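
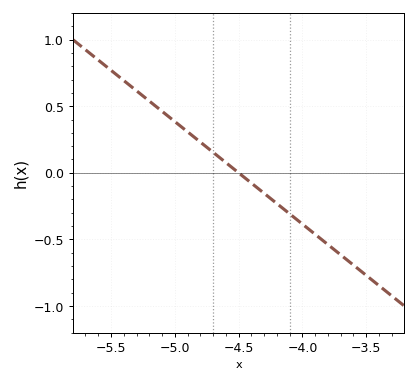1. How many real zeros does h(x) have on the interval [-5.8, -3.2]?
1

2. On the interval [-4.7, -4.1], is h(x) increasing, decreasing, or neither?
decreasing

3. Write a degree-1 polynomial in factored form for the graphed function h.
y = -0.77(x + 4.5)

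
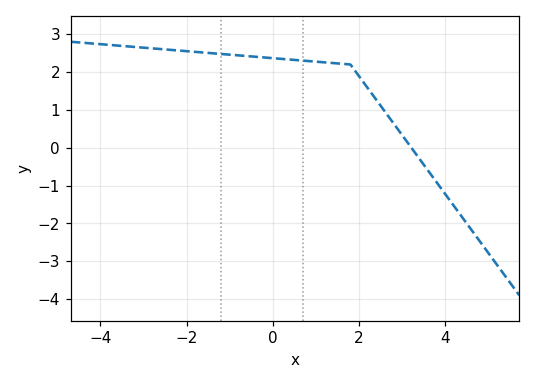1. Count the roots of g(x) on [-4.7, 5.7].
1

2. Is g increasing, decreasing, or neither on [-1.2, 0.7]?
decreasing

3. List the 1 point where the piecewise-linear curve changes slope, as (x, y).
(1.8, 2.2)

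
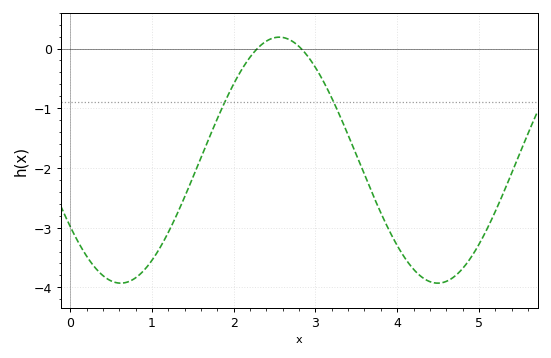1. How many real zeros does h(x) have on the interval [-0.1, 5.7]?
2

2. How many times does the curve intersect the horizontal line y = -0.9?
2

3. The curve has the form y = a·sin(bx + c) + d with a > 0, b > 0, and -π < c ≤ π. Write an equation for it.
y = 2.06sin(1.62x - 2.57) - 1.87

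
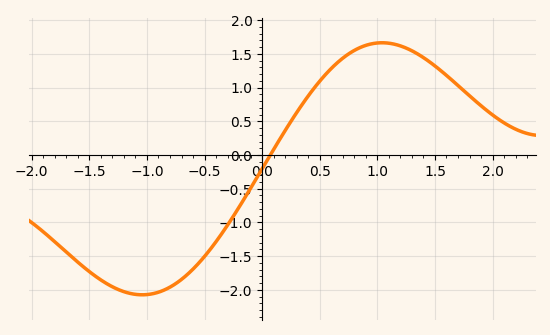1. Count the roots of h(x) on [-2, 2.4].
1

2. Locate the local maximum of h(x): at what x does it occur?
1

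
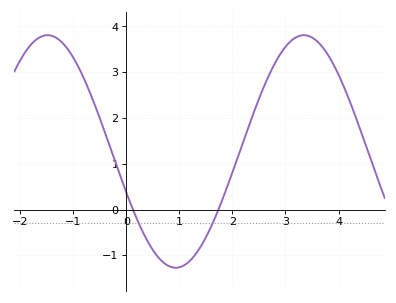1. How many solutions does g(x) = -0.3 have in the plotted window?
2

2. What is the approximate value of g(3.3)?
3.8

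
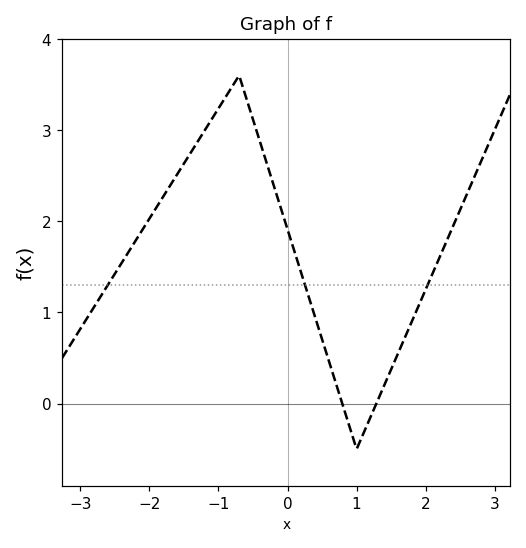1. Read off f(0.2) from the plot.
1.4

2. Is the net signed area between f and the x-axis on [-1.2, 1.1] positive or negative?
positive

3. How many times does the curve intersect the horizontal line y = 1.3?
3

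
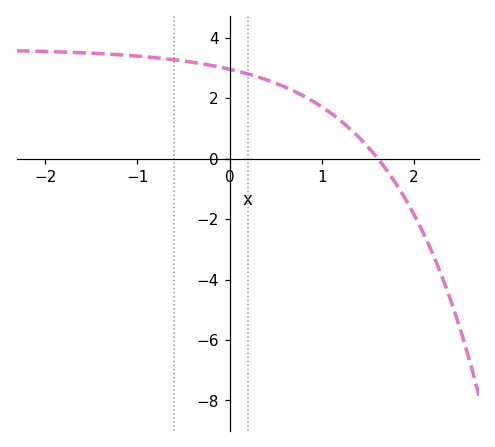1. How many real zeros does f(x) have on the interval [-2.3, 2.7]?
1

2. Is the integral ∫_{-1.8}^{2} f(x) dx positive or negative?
positive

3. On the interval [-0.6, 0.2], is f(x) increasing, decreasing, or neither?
decreasing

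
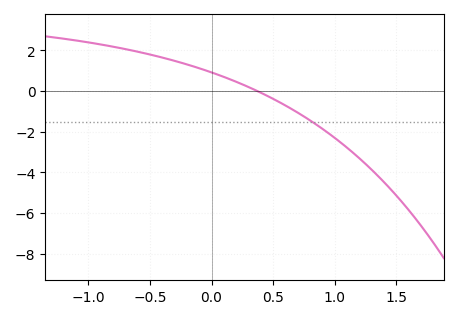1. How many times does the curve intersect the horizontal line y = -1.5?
1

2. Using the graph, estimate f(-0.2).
1.4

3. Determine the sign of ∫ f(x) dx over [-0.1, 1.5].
negative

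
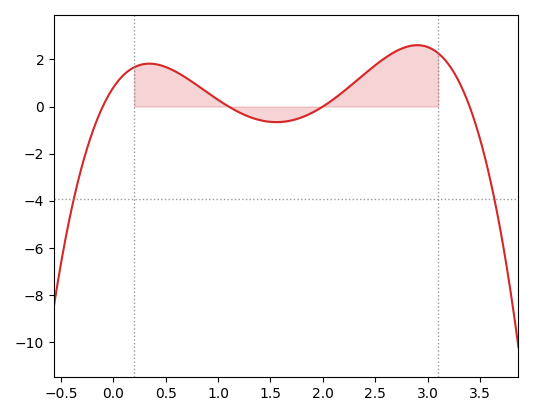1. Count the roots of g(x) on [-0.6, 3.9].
4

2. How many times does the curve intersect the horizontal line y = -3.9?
2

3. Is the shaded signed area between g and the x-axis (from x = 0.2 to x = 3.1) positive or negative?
positive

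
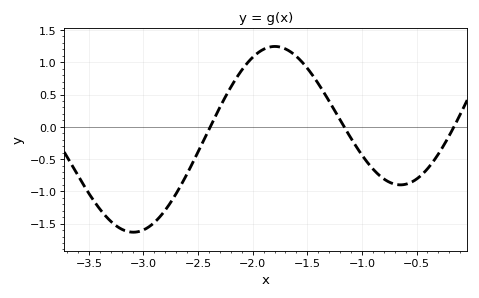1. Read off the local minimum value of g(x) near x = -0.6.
-0.899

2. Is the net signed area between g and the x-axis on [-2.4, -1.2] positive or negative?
positive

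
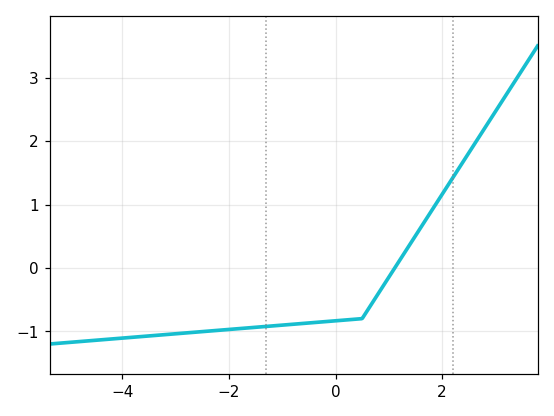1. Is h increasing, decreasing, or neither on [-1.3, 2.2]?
increasing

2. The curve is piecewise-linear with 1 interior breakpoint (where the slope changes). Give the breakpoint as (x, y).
(0.5, -0.8)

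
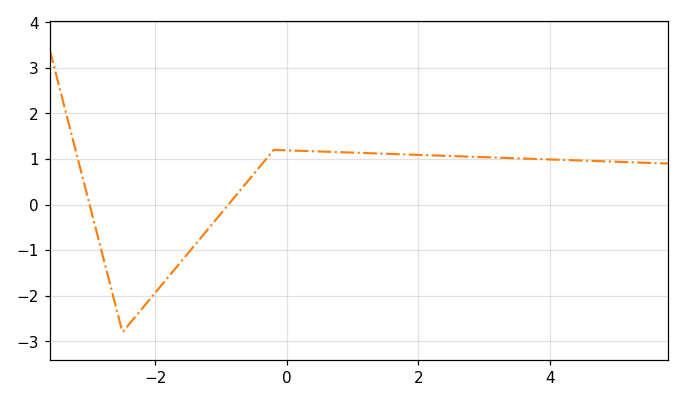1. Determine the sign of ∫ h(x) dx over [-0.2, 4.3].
positive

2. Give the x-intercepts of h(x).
-3, -0.8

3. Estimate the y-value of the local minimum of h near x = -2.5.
-2.8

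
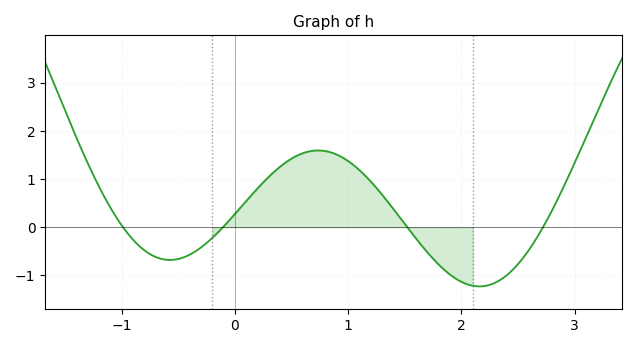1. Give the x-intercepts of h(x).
-0.988, -0.106, 1.52, 2.72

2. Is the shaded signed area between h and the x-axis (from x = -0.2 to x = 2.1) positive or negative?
positive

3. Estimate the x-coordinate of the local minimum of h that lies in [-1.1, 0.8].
-0.574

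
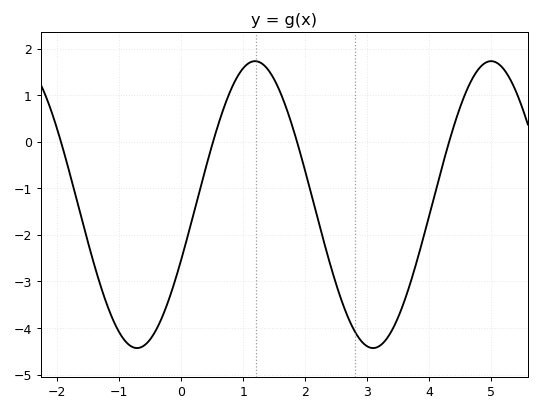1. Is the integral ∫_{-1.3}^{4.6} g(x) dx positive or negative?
negative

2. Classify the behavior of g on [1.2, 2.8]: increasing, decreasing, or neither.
decreasing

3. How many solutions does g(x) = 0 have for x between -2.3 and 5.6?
4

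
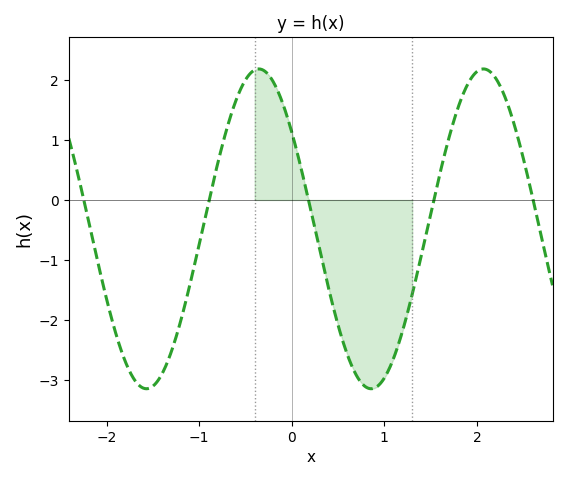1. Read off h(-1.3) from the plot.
-2.5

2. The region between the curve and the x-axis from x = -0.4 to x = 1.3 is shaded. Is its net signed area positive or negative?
negative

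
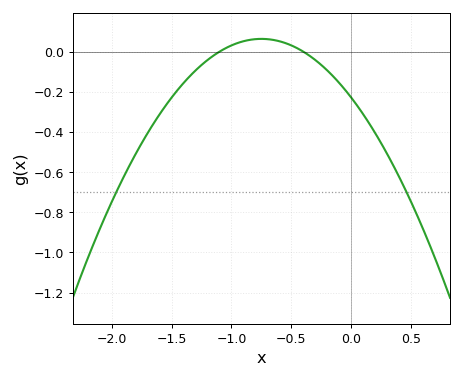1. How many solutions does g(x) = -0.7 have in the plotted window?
2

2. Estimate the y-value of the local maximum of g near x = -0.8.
0.064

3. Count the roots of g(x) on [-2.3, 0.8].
2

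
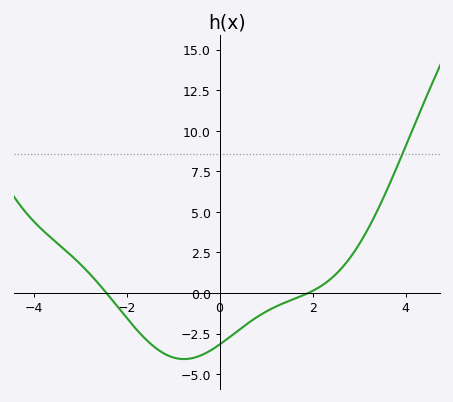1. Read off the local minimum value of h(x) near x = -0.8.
-4.08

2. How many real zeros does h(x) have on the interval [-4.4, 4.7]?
2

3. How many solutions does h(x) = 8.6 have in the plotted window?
1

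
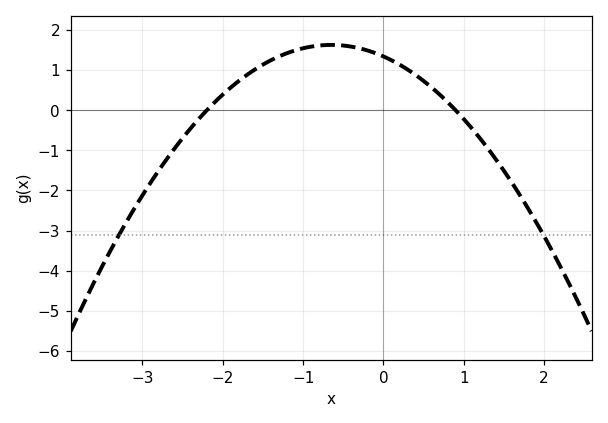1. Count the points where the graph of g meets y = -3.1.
2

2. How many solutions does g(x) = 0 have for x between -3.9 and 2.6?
2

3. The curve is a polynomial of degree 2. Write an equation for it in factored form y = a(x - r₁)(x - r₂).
y = -0.68(x + 2.2)(x - 0.9)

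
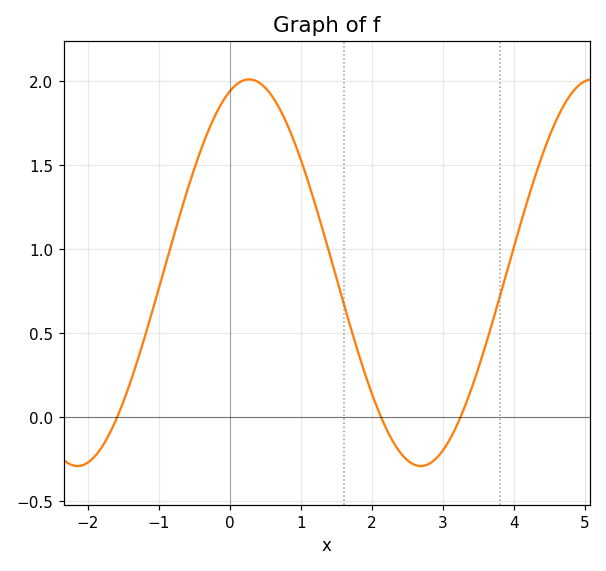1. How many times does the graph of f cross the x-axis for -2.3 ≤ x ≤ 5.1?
3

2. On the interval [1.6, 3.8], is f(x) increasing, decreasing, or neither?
neither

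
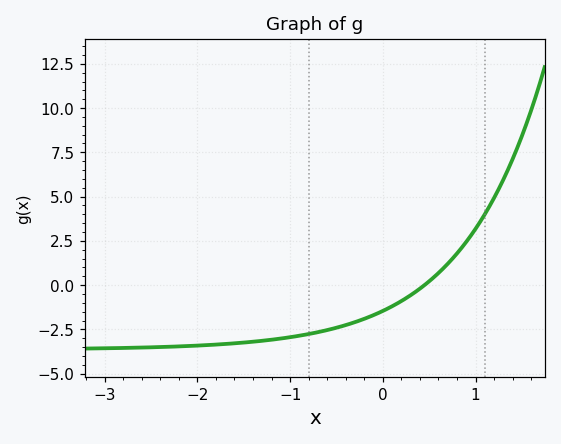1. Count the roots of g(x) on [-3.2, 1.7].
1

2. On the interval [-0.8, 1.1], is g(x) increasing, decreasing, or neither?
increasing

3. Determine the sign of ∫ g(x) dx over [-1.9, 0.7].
negative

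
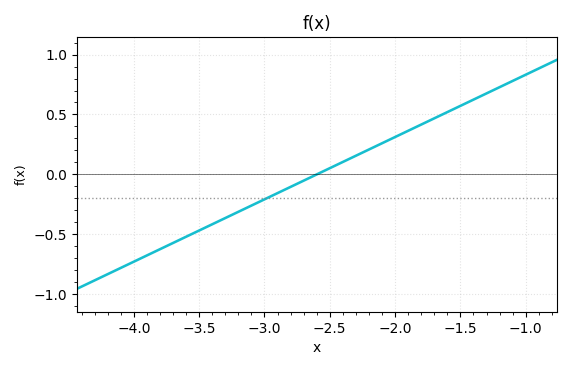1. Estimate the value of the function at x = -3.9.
-0.676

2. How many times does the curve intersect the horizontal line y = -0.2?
1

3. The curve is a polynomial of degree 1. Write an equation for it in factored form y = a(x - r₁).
y = 0.52(x + 2.6)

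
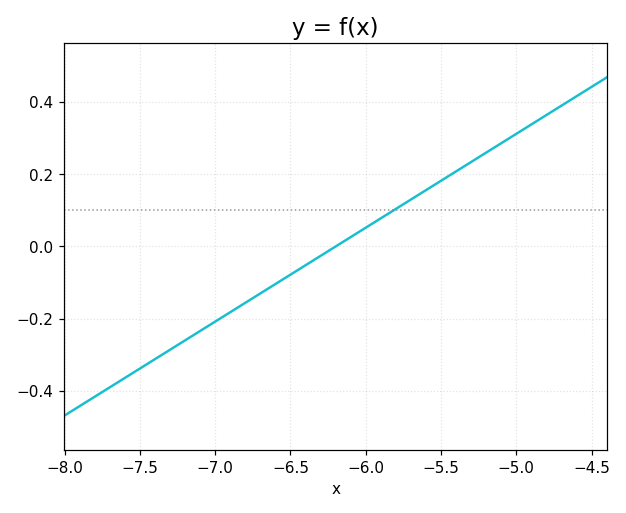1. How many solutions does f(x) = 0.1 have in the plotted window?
1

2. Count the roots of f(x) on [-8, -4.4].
1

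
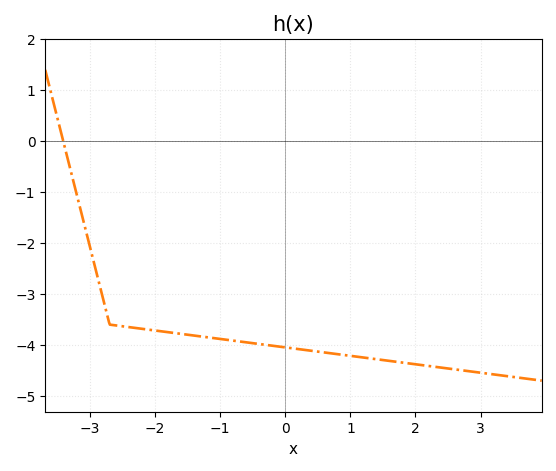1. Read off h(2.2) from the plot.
-4.4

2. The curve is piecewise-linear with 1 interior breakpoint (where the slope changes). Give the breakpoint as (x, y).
(-2.7, -3.6)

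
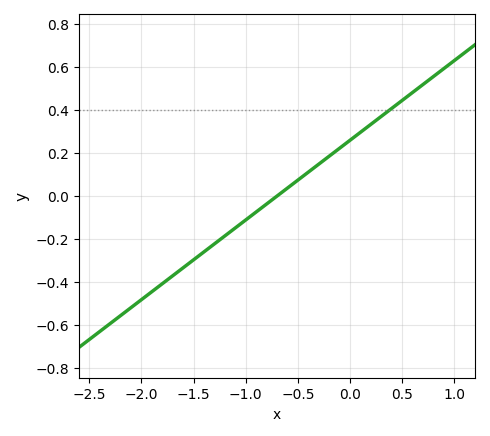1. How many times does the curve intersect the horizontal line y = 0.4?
1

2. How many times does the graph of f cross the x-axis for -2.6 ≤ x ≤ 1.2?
1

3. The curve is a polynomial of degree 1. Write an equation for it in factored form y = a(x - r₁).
y = 0.37(x + 0.7)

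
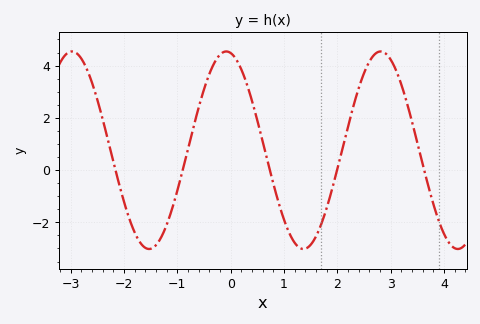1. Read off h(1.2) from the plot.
-2.8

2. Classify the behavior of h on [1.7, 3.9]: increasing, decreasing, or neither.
neither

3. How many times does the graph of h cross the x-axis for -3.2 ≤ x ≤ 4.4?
5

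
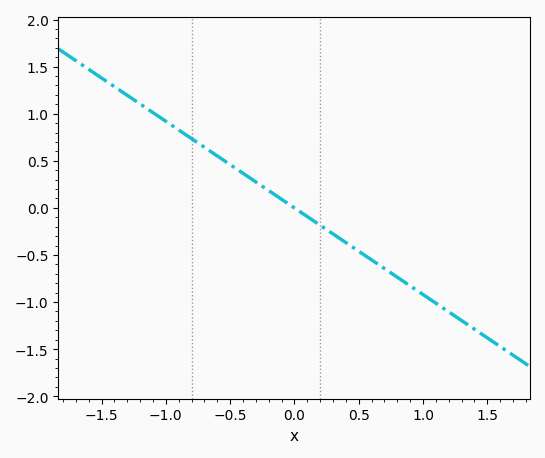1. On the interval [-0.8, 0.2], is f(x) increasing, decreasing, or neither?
decreasing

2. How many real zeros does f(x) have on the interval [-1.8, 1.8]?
1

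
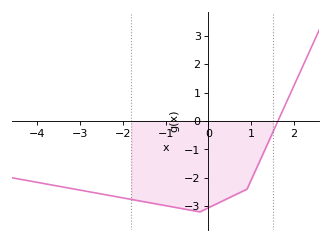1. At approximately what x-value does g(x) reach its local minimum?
-0.202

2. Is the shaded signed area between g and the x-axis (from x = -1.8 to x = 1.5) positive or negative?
negative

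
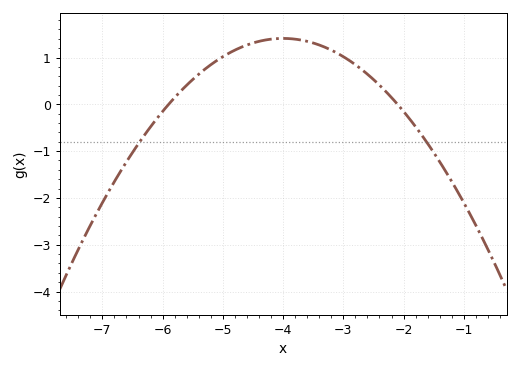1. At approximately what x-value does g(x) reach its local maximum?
-4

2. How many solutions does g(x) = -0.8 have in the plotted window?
2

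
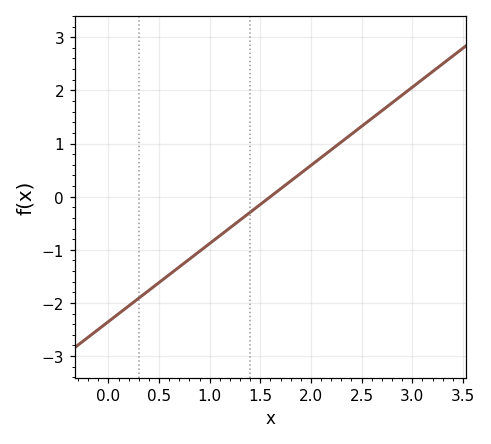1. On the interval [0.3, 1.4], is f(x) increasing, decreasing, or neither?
increasing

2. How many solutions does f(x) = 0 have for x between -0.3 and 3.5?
1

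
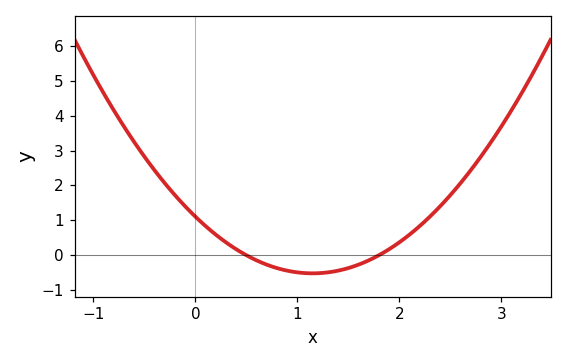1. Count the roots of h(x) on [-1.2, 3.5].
2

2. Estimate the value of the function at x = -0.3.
2.07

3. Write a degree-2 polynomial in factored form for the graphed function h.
y = 1.23(x - 0.5)(x - 1.8)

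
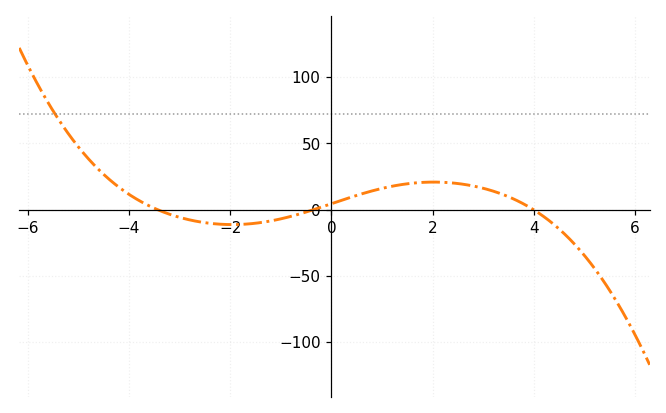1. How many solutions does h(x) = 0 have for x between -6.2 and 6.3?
3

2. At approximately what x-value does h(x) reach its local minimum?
-1.96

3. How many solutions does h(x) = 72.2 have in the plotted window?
1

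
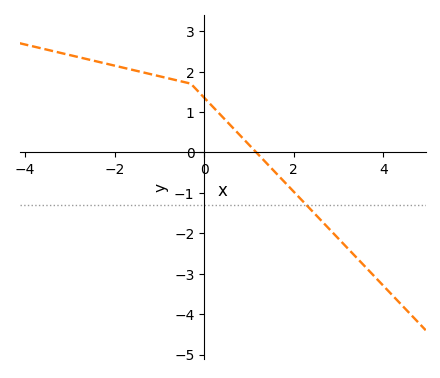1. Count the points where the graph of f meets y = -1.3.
1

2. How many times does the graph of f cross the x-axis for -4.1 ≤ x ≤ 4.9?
1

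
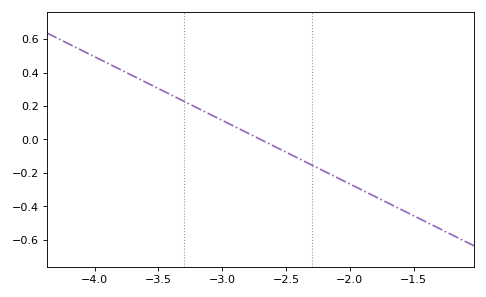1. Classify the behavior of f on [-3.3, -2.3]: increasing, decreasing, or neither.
decreasing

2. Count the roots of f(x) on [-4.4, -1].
1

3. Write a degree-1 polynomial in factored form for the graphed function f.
y = -0.38(x + 2.7)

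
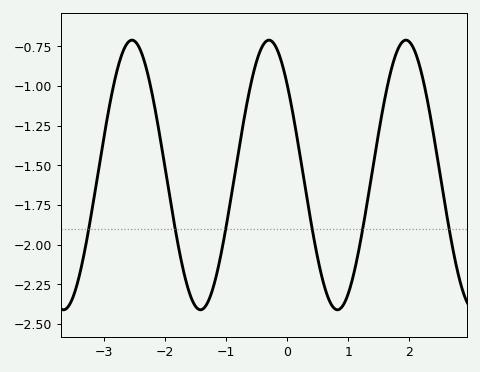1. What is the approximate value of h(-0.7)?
-1.2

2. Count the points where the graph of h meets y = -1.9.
6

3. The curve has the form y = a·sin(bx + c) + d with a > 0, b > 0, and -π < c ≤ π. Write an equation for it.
y = 0.85sin(2.8x + 2.4) - 1.56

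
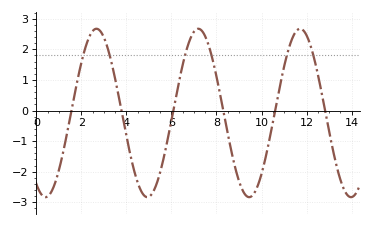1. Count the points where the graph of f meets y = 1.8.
6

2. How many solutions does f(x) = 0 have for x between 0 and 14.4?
6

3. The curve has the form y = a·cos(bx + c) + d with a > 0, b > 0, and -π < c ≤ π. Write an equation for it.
y = 2.75cos(1.39x + 2.57) - 0.08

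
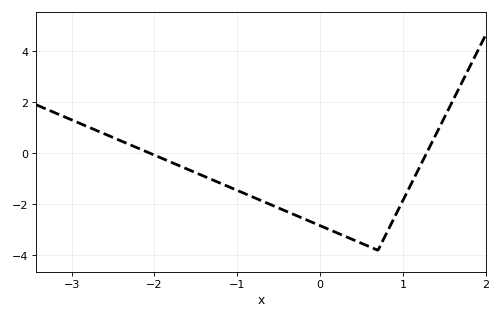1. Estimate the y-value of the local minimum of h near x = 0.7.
-3.8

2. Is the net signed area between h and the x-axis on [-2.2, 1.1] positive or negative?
negative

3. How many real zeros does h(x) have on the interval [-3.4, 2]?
2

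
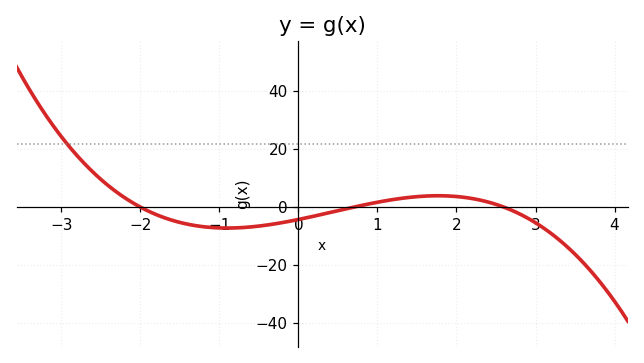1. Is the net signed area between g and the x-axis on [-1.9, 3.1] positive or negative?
negative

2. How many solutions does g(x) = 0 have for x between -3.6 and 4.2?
3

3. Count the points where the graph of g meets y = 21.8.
1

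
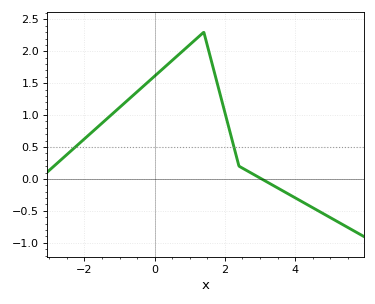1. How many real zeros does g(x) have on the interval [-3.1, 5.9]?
1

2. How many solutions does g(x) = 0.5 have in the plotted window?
2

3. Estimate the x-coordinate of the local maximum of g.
1.4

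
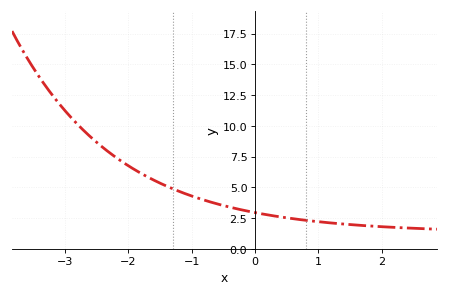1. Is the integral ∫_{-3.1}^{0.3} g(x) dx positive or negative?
positive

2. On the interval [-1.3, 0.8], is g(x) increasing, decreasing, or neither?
decreasing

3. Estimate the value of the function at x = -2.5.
8.65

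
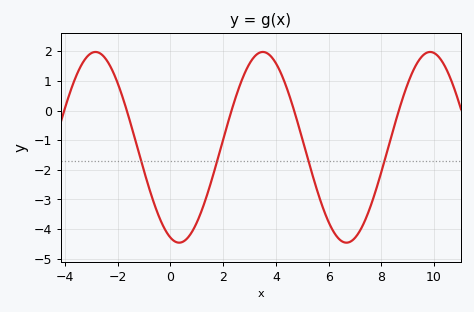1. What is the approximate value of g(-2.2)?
1.4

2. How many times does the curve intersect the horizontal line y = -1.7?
4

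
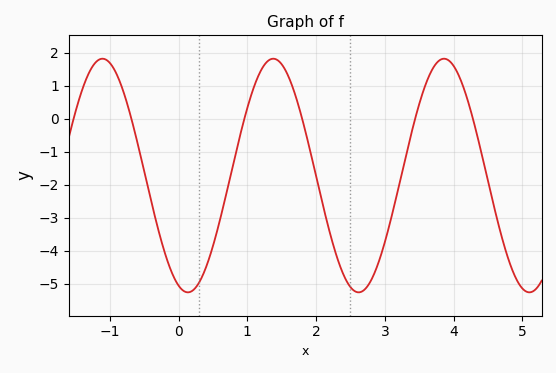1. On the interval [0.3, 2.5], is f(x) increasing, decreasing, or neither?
neither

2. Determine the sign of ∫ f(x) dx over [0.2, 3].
negative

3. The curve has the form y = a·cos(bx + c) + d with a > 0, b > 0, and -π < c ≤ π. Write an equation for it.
y = 3.54cos(2.5x + 2.8) - 1.72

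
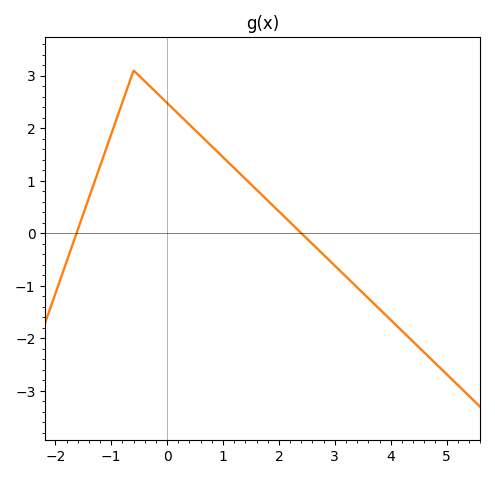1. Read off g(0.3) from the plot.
2.2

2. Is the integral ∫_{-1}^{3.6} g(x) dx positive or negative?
positive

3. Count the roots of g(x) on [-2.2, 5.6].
2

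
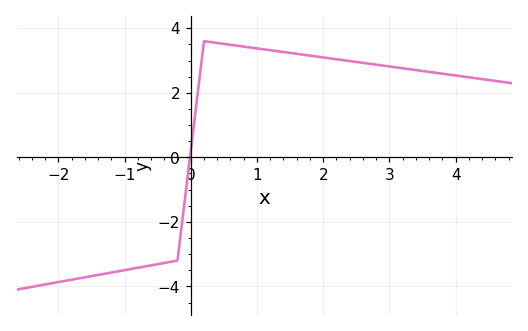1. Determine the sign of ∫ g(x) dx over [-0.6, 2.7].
positive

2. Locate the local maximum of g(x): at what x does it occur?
0.202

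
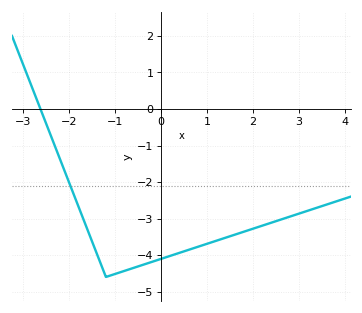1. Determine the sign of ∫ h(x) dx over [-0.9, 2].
negative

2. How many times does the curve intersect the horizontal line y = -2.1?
1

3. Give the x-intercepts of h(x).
-2.6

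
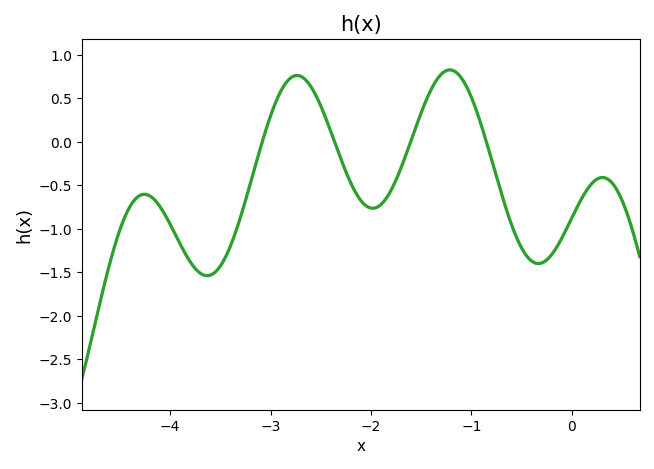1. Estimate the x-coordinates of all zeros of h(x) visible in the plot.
-3.1, -2.4, -1.6, -0.9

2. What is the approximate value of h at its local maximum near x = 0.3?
-0.4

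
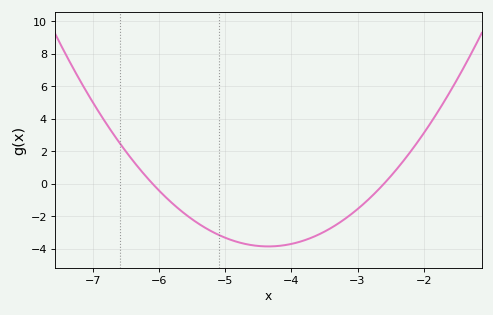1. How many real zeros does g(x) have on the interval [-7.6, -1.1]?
2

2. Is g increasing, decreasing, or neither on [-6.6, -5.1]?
decreasing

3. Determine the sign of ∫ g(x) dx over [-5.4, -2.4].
negative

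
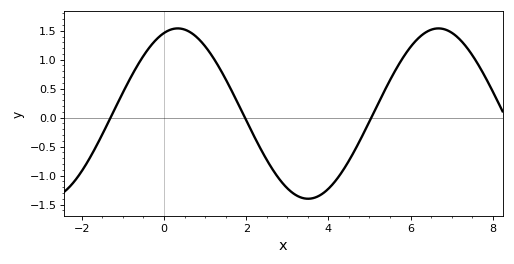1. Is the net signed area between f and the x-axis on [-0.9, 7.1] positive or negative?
positive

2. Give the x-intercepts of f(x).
-1.4, 2, 5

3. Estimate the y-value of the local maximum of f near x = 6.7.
1.55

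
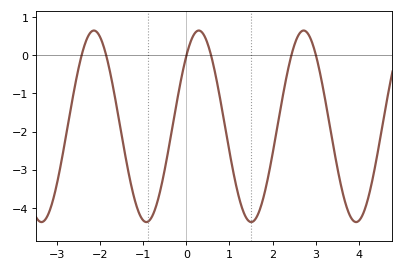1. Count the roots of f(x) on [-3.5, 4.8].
6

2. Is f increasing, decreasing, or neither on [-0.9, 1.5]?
neither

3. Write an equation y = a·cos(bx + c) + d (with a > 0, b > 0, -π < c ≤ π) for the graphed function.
y = 2.51cos(2.6x - 0.74) - 1.86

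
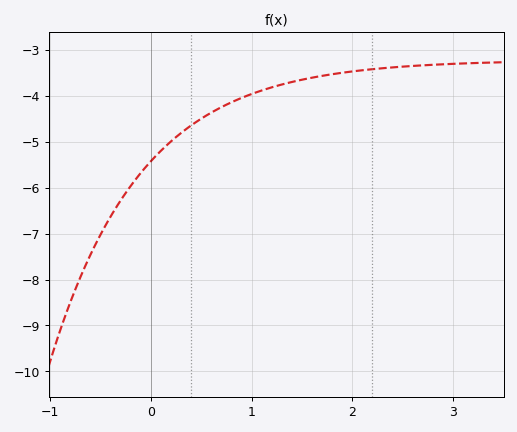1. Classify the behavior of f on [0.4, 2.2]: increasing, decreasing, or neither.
increasing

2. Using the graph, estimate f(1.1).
-3.88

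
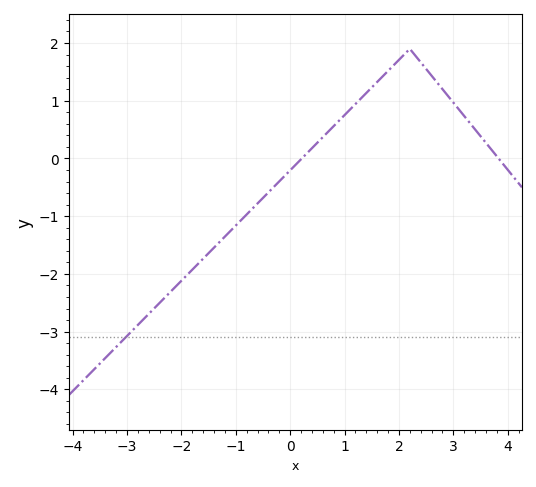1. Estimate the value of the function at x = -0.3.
-0.5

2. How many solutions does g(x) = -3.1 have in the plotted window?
1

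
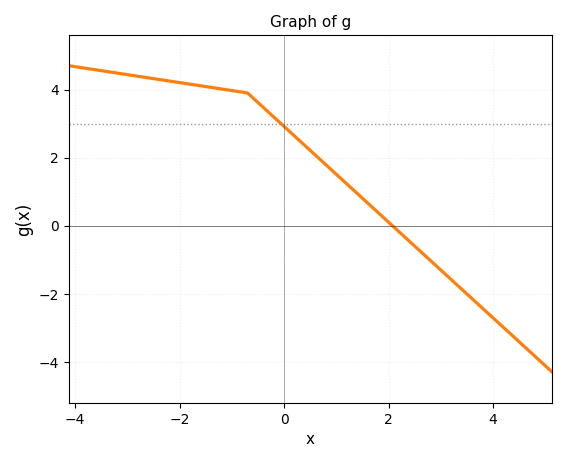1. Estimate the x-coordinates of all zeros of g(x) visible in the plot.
2.07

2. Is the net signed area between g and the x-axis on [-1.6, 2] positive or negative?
positive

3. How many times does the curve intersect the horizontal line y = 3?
1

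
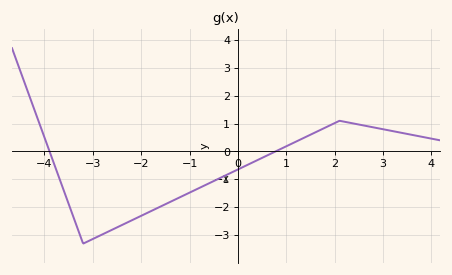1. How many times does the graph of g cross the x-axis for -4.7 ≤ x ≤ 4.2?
2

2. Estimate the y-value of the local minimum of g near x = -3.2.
-3.3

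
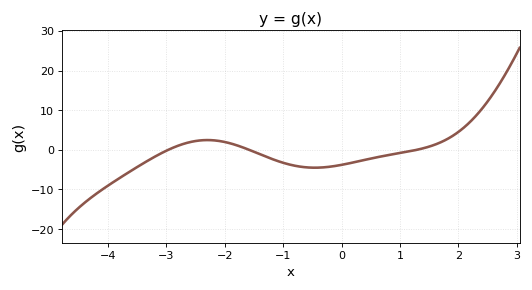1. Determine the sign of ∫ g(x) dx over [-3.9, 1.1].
negative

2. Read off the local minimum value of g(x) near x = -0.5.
-4.51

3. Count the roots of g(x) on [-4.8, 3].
3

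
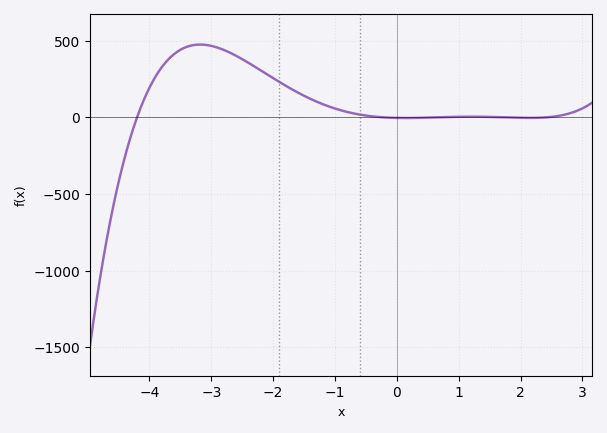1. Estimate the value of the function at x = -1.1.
50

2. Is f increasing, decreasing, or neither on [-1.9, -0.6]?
decreasing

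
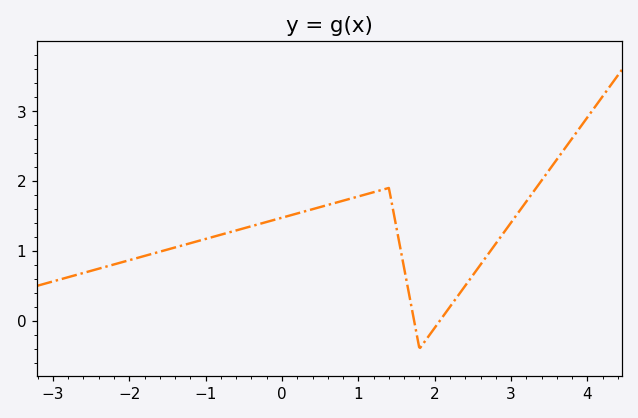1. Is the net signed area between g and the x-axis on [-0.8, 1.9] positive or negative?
positive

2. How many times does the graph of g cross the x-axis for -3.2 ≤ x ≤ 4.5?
2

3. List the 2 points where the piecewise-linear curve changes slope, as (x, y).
(1.4, 1.9); (1.8, -0.4)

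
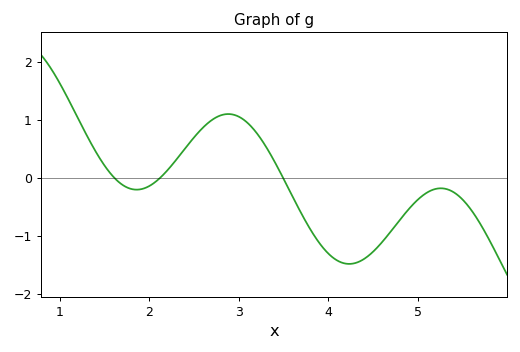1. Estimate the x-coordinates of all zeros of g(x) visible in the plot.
1.6, 2.1, 3.5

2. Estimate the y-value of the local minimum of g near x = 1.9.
-0.2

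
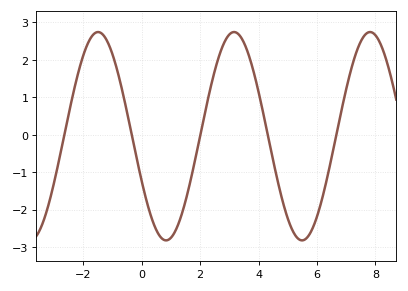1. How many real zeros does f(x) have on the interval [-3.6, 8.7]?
5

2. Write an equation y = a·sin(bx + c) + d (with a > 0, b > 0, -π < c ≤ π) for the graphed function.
y = 2.78sin(1.35x - 2.7) - 0.04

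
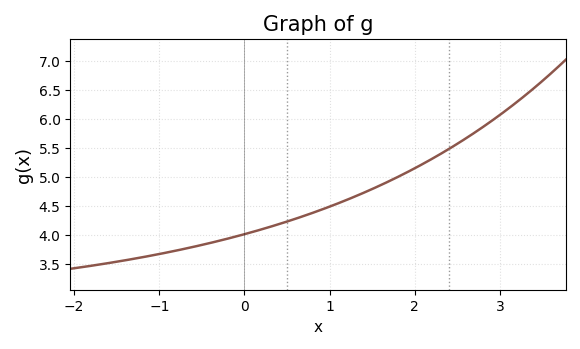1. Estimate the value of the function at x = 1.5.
4.8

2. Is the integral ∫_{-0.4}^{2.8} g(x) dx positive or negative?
positive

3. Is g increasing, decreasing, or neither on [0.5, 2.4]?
increasing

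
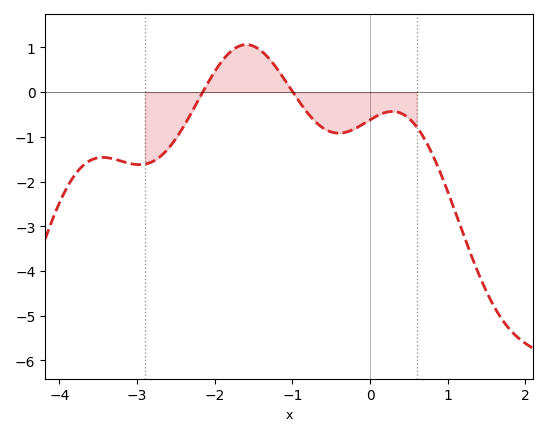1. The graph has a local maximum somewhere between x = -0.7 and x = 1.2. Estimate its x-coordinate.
0.3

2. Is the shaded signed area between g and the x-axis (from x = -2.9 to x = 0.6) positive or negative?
negative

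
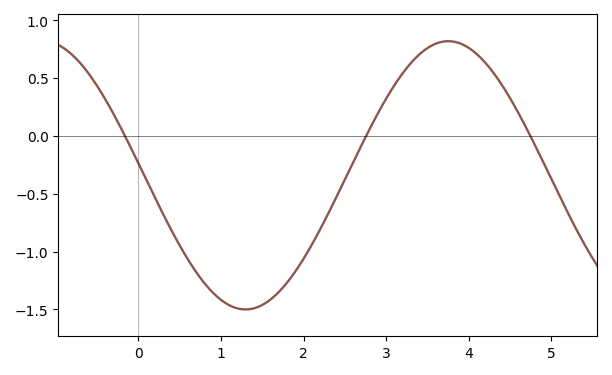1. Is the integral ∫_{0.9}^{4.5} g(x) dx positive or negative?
negative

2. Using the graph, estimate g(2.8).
0.05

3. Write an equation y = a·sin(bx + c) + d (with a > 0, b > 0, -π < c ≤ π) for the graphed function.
y = 1.16sin(1.3x + 3.1) - 0.34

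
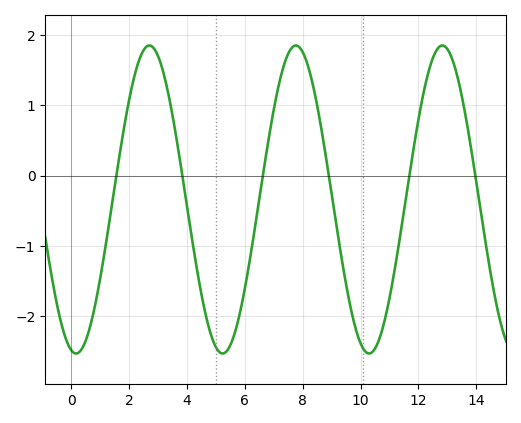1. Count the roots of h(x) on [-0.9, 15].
6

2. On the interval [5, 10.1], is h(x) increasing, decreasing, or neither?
neither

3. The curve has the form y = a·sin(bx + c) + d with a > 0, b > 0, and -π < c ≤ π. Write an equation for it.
y = 2.19sin(1.24x - 1.77) - 0.34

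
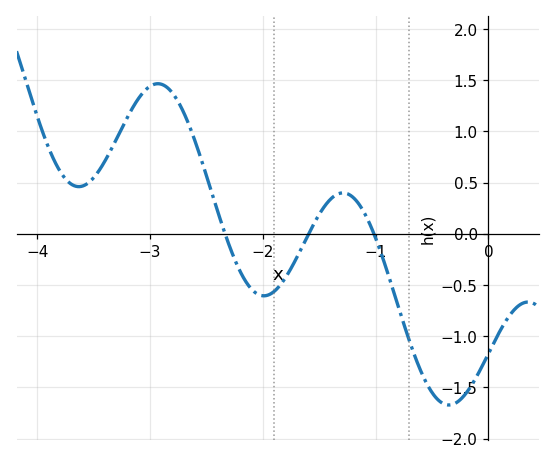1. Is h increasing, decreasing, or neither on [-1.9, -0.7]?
neither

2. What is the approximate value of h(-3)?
1.44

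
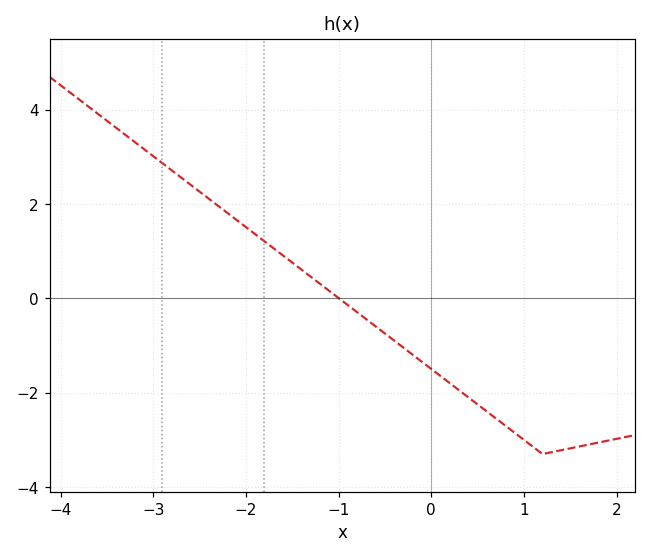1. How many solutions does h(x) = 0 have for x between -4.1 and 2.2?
1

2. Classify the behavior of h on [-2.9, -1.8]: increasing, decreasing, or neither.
decreasing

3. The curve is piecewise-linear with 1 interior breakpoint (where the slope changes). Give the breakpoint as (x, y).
(1.2, -3.3)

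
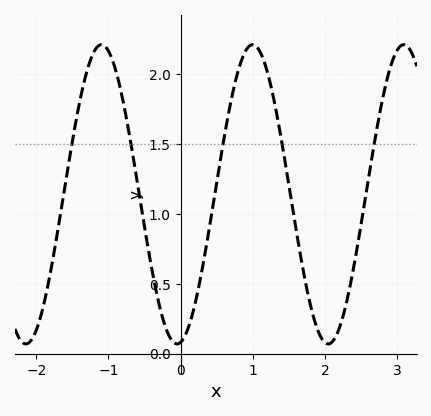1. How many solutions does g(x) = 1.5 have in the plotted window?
5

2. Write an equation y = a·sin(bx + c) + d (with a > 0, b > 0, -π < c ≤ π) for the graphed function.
y = 1.07sin(3x - 1.4) + 1.14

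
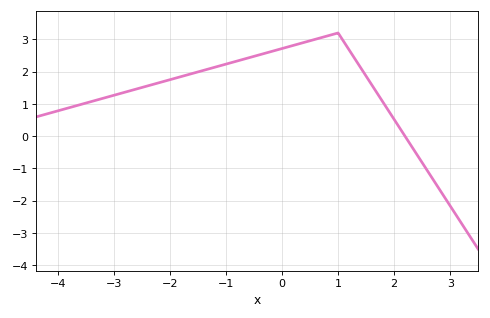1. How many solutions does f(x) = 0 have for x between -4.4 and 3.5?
1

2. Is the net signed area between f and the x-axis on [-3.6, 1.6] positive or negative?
positive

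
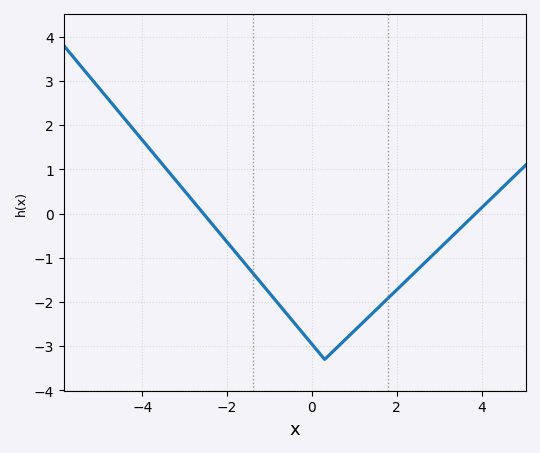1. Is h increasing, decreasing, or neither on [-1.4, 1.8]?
neither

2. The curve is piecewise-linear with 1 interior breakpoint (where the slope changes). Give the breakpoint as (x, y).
(0.3, -3.3)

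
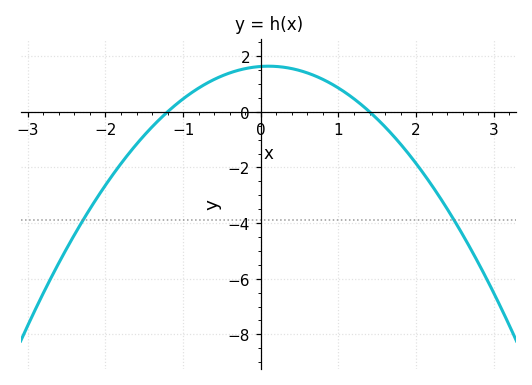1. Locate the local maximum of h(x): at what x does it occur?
0.1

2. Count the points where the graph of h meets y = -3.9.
2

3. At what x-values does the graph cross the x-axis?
-1.2, 1.4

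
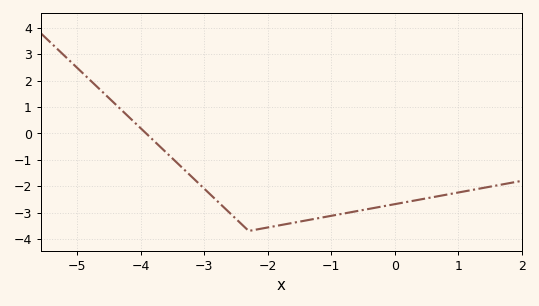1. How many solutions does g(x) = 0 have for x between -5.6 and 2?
1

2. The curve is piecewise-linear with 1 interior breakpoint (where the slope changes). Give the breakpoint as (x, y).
(-2.3, -3.7)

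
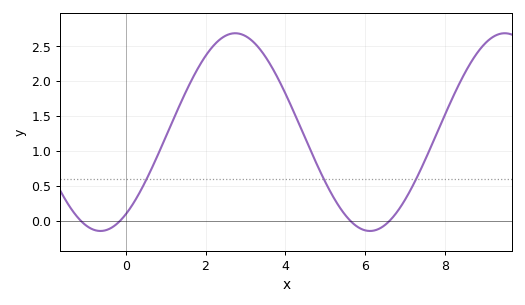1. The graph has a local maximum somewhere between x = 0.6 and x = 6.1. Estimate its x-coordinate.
2.74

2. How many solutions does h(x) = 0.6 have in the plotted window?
3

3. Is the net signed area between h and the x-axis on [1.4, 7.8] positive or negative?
positive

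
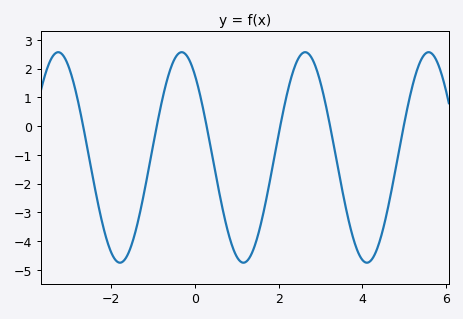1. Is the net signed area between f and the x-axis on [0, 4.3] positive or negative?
negative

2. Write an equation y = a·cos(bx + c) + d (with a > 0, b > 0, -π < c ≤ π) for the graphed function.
y = 3.66cos(2.1x + 0.67) - 1.09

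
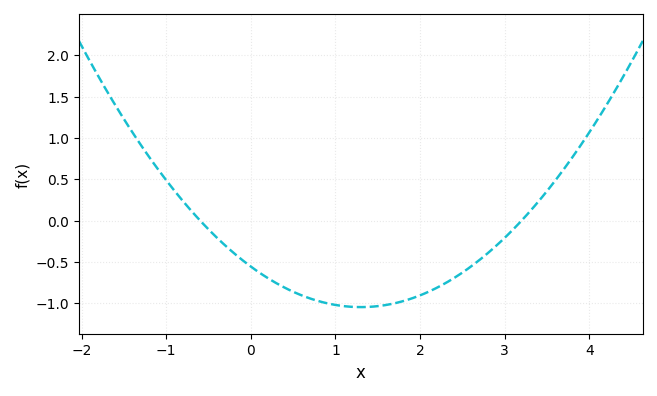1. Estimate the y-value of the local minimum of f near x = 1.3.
-1.05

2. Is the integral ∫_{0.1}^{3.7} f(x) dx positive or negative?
negative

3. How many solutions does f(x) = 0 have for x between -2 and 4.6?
2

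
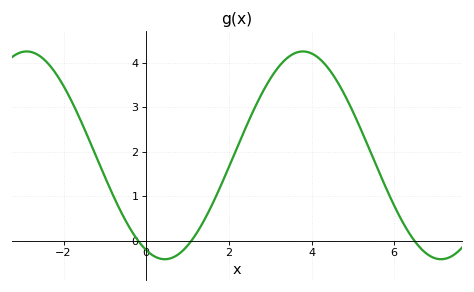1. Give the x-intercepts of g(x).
-0.199, 1.1, 6.49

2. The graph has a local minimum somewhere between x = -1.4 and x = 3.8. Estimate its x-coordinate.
0.45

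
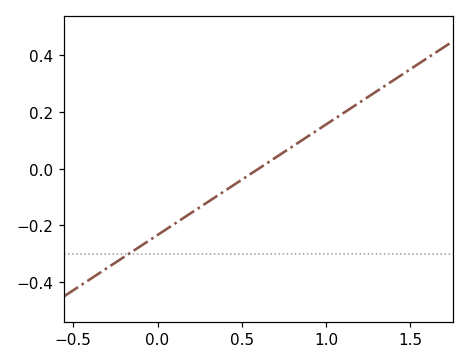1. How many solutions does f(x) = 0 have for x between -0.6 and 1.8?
1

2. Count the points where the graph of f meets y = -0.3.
1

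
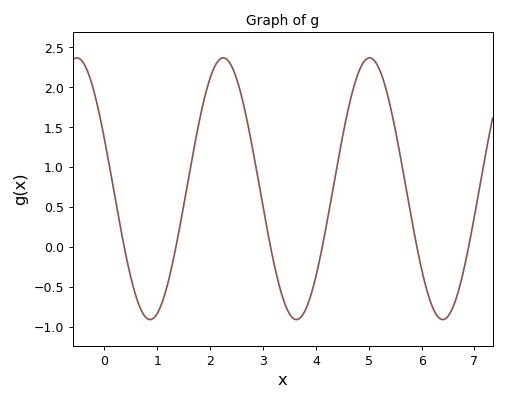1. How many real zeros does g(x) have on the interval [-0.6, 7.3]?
6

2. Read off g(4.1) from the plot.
-0.05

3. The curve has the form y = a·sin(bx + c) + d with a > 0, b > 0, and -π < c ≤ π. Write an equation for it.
y = 1.64sin(2.3x + 2.8) + 0.73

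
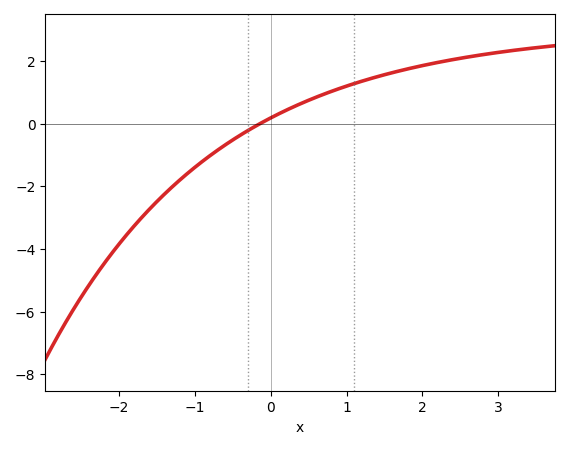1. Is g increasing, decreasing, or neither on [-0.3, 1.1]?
increasing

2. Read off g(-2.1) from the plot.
-4.15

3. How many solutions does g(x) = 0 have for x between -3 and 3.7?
1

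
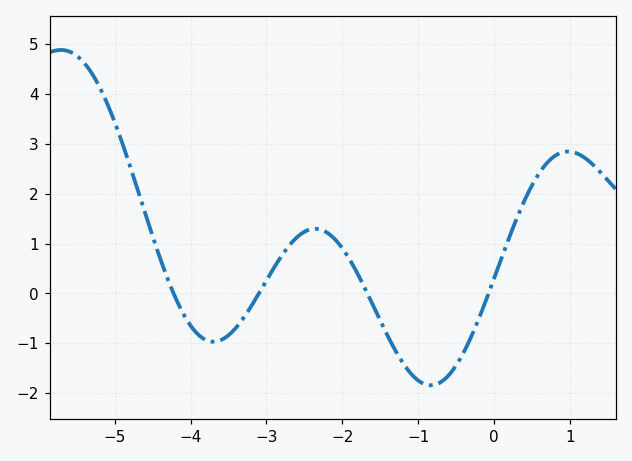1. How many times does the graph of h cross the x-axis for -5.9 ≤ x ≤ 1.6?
4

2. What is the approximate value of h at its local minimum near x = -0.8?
-1.8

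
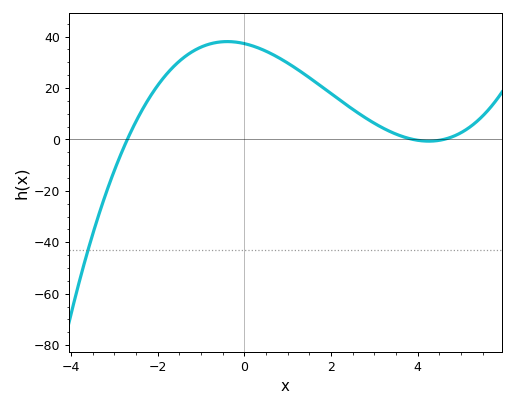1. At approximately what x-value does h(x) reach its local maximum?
-0.4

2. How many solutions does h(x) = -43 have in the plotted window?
1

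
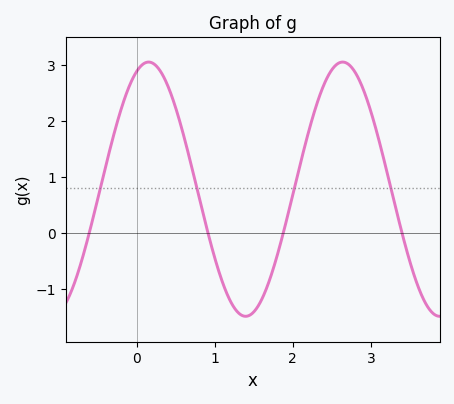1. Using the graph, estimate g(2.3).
2.3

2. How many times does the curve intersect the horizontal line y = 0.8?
4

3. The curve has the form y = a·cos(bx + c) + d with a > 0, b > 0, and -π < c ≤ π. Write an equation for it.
y = 2.27cos(2.5x - 0.39) + 0.78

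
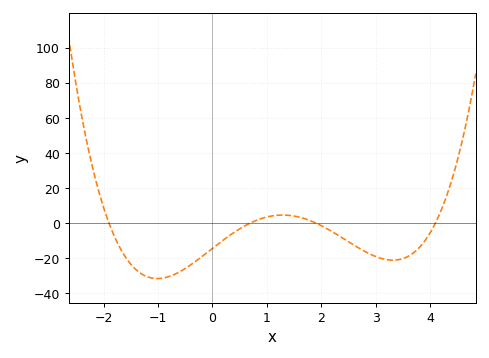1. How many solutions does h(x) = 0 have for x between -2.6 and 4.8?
4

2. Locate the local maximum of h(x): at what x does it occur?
1.29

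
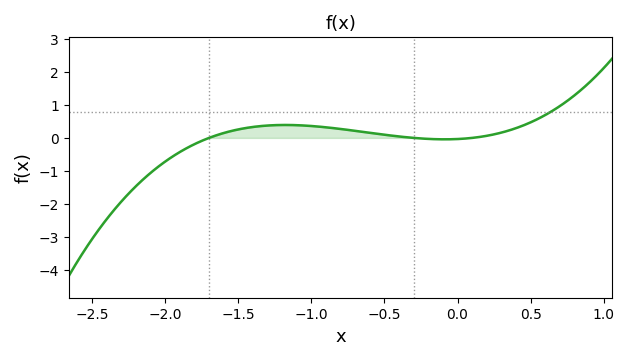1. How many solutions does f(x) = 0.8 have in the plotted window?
1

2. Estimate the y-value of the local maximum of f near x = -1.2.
0.392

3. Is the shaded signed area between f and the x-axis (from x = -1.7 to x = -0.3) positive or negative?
positive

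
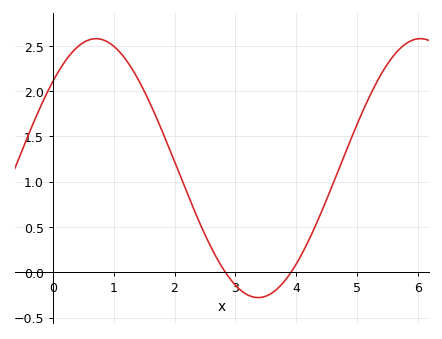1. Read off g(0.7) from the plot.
2.58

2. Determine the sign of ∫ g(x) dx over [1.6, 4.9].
positive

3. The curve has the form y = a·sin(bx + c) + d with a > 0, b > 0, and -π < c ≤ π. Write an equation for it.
y = 1.43sin(1.18x + 0.732) + 1.15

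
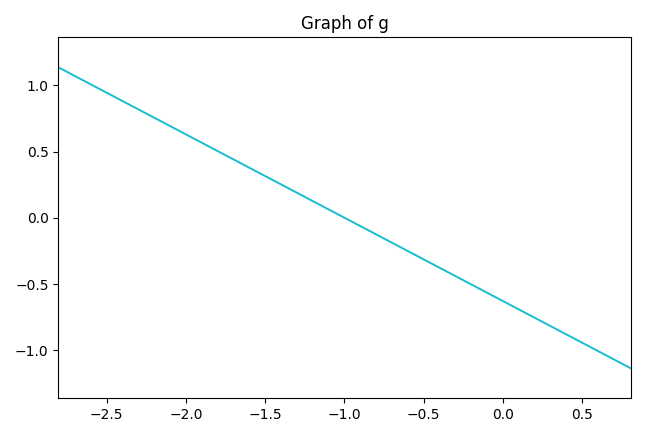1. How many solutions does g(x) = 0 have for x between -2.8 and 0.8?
1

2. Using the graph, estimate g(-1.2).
0.15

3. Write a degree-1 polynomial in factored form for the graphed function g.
y = -0.63(x + 1)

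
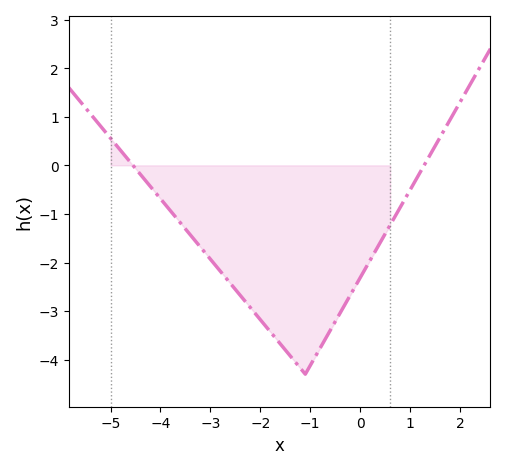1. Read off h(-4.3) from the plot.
-0.3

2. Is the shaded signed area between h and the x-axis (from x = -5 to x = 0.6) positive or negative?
negative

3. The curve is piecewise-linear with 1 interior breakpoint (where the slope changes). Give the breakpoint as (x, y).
(-1.1, -4.3)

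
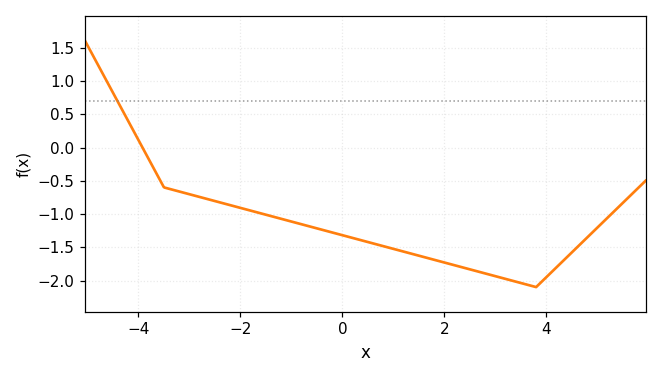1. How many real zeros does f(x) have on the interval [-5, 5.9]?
1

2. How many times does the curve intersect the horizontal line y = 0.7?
1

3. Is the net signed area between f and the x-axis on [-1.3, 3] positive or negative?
negative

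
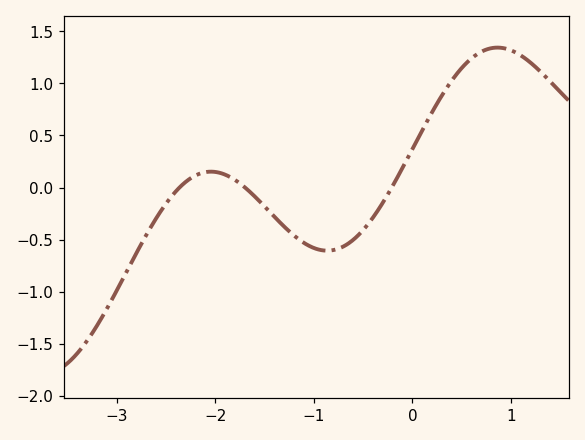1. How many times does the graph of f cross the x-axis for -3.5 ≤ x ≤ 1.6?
3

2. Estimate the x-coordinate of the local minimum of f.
-0.9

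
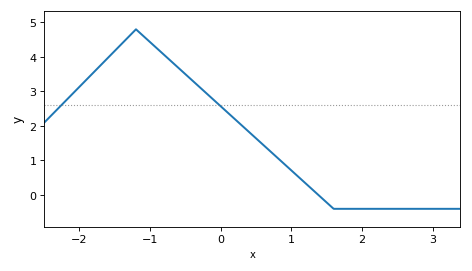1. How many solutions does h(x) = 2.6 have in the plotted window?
2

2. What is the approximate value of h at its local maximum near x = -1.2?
4.8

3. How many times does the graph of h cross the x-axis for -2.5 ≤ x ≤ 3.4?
1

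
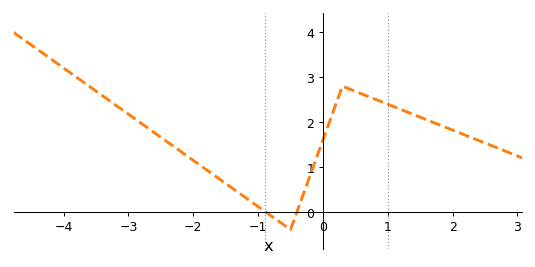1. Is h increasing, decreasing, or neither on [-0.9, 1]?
neither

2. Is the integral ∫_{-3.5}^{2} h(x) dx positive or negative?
positive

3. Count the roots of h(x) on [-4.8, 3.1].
2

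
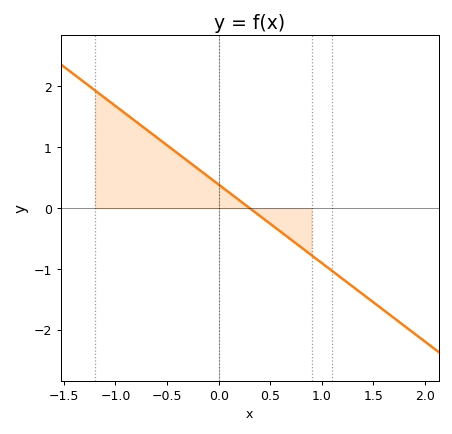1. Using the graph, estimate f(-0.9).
1.5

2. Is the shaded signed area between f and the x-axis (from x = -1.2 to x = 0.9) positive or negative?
positive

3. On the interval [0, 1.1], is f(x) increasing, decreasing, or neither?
decreasing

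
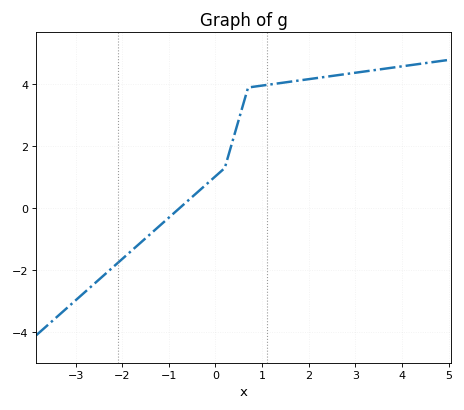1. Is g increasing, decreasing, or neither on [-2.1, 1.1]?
increasing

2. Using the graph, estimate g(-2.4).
-2.2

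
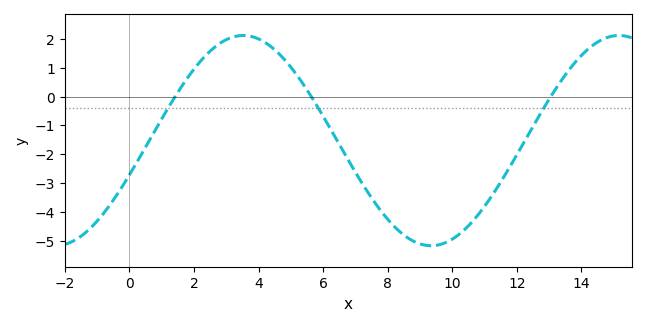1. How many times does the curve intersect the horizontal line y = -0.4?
3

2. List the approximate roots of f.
1.5, 5.5, 13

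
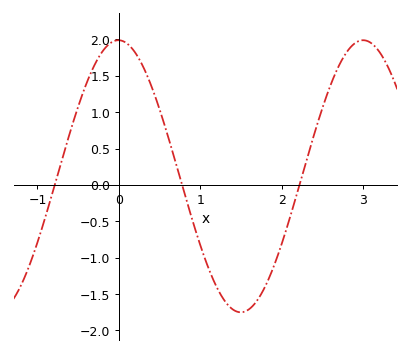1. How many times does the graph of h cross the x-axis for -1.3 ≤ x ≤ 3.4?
3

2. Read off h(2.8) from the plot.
1.85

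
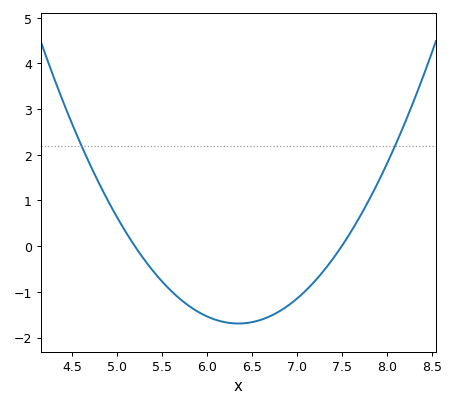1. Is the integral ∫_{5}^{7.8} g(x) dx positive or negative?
negative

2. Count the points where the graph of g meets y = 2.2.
2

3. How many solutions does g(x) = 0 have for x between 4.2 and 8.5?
2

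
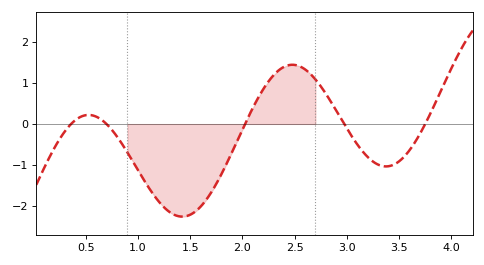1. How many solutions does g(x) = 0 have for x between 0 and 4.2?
5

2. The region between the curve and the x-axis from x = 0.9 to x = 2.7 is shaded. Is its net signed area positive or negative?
negative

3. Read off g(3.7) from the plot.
-0.242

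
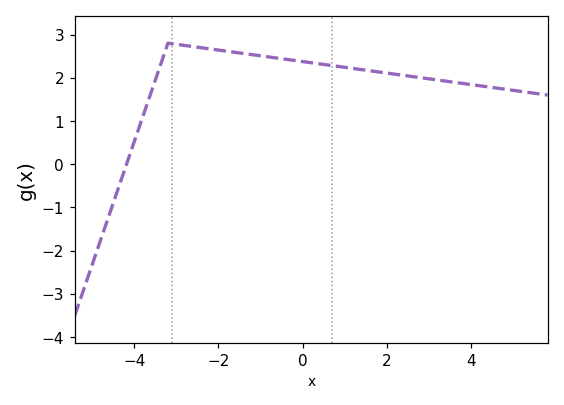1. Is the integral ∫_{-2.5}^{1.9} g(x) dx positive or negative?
positive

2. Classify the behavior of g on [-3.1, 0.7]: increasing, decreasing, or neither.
decreasing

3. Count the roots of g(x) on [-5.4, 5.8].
1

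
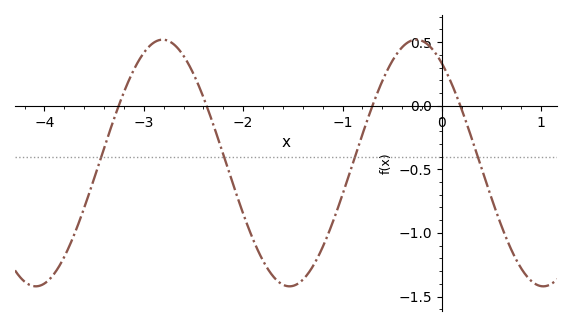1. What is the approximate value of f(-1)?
-0.7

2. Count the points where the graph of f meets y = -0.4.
4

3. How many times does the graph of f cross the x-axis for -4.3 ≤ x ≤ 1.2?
4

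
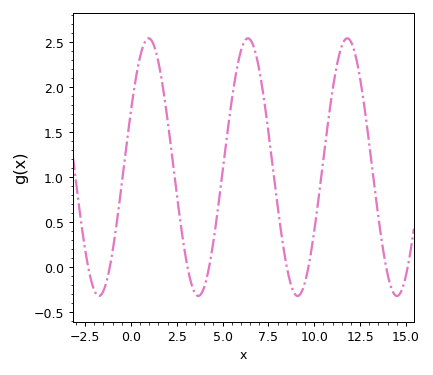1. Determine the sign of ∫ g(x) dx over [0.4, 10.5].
positive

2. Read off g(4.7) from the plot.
0.577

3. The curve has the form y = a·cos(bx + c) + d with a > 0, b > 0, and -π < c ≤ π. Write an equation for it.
y = 1.43cos(1.16x - 1.12) + 1.11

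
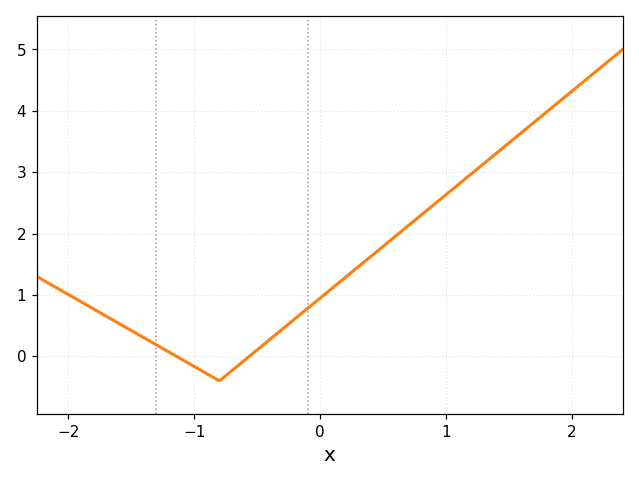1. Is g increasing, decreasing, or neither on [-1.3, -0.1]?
neither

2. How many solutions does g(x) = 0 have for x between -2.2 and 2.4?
2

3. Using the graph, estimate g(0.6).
2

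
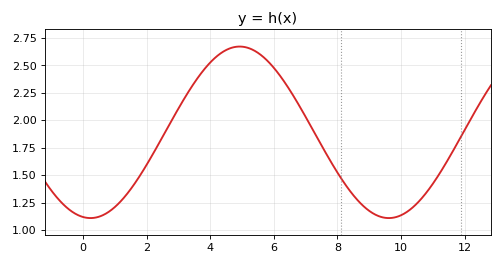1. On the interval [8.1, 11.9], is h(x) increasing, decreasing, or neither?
neither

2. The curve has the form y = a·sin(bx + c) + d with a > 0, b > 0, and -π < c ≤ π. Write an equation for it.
y = 0.78sin(0.67x - 1.73) + 1.89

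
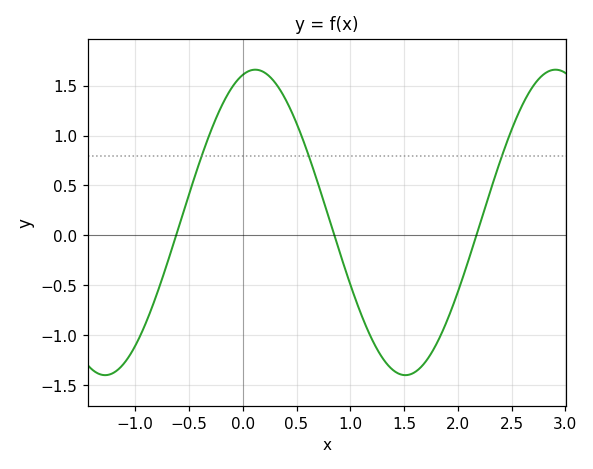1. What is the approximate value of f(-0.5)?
0.4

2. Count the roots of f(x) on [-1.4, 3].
3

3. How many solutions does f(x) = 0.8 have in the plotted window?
3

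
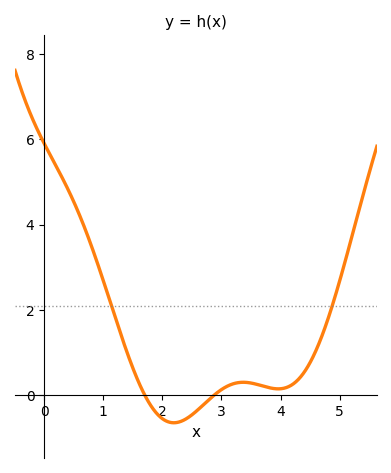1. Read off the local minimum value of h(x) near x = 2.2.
-0.642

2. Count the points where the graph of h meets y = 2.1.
2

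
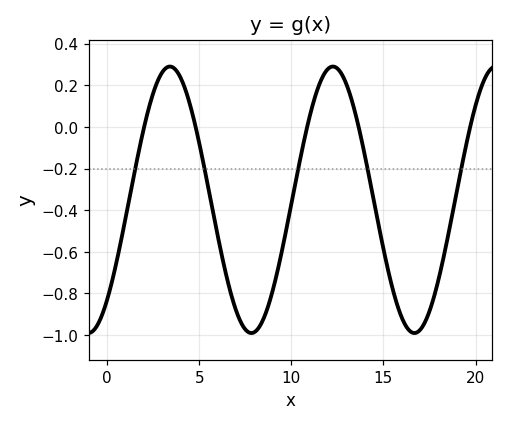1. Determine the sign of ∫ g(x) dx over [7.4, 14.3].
negative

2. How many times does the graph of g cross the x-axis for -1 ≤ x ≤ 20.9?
5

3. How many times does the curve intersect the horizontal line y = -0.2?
5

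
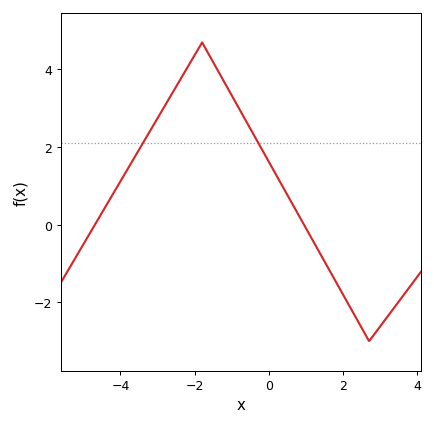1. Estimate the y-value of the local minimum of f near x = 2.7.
-3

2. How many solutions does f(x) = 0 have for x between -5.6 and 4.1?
2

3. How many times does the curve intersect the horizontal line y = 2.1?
2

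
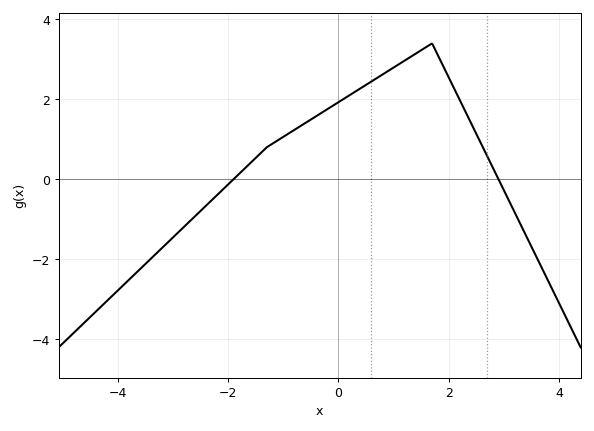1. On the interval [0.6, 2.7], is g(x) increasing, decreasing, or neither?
neither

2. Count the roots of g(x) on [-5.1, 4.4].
2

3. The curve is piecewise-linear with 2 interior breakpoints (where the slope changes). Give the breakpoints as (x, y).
(-1.3, 0.8); (1.7, 3.4)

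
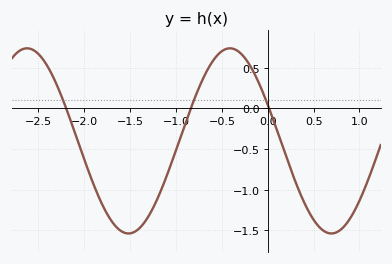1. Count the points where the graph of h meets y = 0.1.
3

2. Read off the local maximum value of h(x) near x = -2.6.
0.74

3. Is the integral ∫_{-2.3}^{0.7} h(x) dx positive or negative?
negative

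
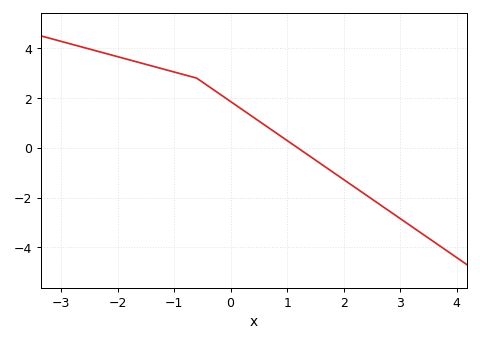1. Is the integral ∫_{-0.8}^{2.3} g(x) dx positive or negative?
positive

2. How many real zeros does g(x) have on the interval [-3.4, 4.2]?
1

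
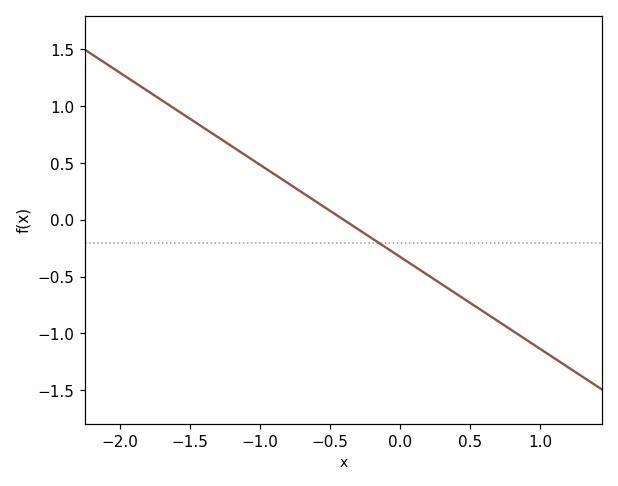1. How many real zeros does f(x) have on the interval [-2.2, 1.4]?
1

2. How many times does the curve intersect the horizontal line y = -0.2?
1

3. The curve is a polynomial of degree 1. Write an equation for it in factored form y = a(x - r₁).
y = -0.81(x + 0.4)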